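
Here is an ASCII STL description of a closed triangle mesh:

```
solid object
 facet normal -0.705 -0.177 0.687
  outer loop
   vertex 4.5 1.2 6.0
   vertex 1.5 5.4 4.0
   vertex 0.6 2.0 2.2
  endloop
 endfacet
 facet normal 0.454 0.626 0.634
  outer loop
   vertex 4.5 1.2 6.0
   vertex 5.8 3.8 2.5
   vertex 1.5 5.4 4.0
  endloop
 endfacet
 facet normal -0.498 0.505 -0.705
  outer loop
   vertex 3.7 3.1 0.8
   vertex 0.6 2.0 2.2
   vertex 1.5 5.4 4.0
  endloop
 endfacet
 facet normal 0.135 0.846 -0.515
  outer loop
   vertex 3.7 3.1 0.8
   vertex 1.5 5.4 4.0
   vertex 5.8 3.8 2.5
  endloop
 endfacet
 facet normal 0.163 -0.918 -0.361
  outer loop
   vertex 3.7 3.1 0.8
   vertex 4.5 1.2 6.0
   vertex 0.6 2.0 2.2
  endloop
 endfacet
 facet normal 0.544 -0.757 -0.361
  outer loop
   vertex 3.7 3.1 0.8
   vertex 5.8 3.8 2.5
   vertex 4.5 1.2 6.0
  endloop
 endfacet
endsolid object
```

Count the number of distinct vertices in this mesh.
5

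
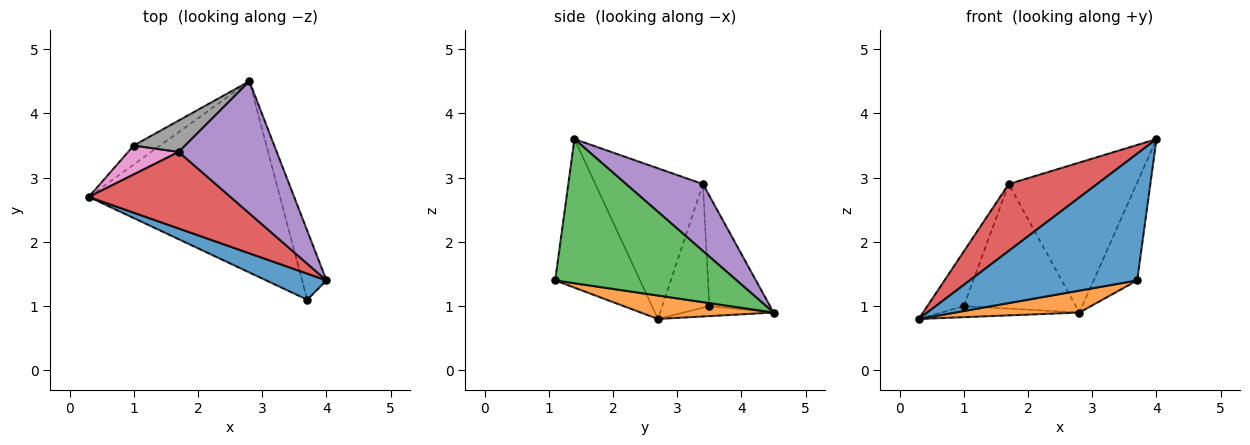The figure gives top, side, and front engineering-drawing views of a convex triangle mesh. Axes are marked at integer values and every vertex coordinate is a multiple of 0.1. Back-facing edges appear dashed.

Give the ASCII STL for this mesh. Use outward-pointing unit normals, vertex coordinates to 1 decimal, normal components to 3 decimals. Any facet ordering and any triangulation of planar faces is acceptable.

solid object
 facet normal -0.445 -0.877 0.180
  outer loop
   vertex 3.7 1.1 1.4
   vertex 4.0 1.4 3.6
   vertex 0.3 2.7 0.8
  endloop
 endfacet
 facet normal 0.121 -0.113 -0.986
  outer loop
   vertex 3.7 1.1 1.4
   vertex 0.3 2.7 0.8
   vertex 2.8 4.5 0.9
  endloop
 endfacet
 facet normal 0.960 0.230 -0.162
  outer loop
   vertex 3.7 1.1 1.4
   vertex 2.8 4.5 0.9
   vertex 4.0 1.4 3.6
  endloop
 endfacet
 facet normal -0.625 -0.513 0.588
  outer loop
   vertex 1.7 3.4 2.9
   vertex 0.3 2.7 0.8
   vertex 4.0 1.4 3.6
  endloop
 endfacet
 facet normal 0.411 0.684 0.602
  outer loop
   vertex 1.7 3.4 2.9
   vertex 4.0 1.4 3.6
   vertex 2.8 4.5 0.9
  endloop
 endfacet
 facet normal -0.311 0.478 -0.822
  outer loop
   vertex 1.0 3.5 1.0
   vertex 2.8 4.5 0.9
   vertex 0.3 2.7 0.8
  endloop
 endfacet
 facet normal -0.753 0.582 0.308
  outer loop
   vertex 1.0 3.5 1.0
   vertex 0.3 2.7 0.8
   vertex 1.7 3.4 2.9
  endloop
 endfacet
 facet normal -0.465 0.858 0.216
  outer loop
   vertex 1.0 3.5 1.0
   vertex 1.7 3.4 2.9
   vertex 2.8 4.5 0.9
  endloop
 endfacet
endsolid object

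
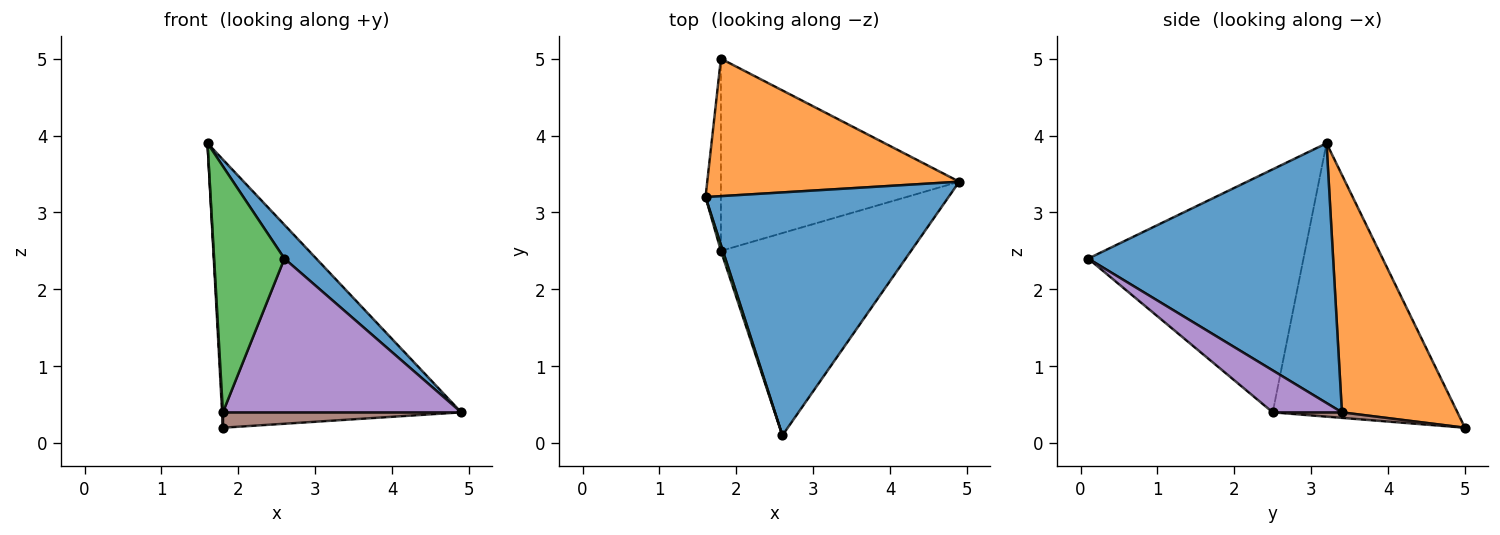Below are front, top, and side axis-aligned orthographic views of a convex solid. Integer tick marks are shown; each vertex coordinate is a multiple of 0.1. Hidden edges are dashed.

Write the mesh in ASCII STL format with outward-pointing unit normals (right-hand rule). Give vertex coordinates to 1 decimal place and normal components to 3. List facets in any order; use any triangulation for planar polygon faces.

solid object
 facet normal 0.727 -0.095 0.680
  outer loop
   vertex 2.6 0.1 2.4
   vertex 4.9 3.4 0.4
   vertex 1.6 3.2 3.9
  endloop
 endfacet
 facet normal 0.395 0.818 0.419
  outer loop
   vertex 1.8 5.0 0.2
   vertex 1.6 3.2 3.9
   vertex 4.9 3.4 0.4
  endloop
 endfacet
 facet normal -0.951 -0.310 0.008
  outer loop
   vertex 1.8 2.5 0.4
   vertex 2.6 0.1 2.4
   vertex 1.6 3.2 3.9
  endloop
 endfacet
 facet normal -0.998 -0.004 -0.056
  outer loop
   vertex 1.8 2.5 0.4
   vertex 1.6 3.2 3.9
   vertex 1.8 5.0 0.2
  endloop
 endfacet
 facet normal 0.173 -0.596 -0.784
  outer loop
   vertex 1.8 2.5 0.4
   vertex 4.9 3.4 0.4
   vertex 2.6 0.1 2.4
  endloop
 endfacet
 facet normal 0.023 -0.080 -0.997
  outer loop
   vertex 1.8 2.5 0.4
   vertex 1.8 5.0 0.2
   vertex 4.9 3.4 0.4
  endloop
 endfacet
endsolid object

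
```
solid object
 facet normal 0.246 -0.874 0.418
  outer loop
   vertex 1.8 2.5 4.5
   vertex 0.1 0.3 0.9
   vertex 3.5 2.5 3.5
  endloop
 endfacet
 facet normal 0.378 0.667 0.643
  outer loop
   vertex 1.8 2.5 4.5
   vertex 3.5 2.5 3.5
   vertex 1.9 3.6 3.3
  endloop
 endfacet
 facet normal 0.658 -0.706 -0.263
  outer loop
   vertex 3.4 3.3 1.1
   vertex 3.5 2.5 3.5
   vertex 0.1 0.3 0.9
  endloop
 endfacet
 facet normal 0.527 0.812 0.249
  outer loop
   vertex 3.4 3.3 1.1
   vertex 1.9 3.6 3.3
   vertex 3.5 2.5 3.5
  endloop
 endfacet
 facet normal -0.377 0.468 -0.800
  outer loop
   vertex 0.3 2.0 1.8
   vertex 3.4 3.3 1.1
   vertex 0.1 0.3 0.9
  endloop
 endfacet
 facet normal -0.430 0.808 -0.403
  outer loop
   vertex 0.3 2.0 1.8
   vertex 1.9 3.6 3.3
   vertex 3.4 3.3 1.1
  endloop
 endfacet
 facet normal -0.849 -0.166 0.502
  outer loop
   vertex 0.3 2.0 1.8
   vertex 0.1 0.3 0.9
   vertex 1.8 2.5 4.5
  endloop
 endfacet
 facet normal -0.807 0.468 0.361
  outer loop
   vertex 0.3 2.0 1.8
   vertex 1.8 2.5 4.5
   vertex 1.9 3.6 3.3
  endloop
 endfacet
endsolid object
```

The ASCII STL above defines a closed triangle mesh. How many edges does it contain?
12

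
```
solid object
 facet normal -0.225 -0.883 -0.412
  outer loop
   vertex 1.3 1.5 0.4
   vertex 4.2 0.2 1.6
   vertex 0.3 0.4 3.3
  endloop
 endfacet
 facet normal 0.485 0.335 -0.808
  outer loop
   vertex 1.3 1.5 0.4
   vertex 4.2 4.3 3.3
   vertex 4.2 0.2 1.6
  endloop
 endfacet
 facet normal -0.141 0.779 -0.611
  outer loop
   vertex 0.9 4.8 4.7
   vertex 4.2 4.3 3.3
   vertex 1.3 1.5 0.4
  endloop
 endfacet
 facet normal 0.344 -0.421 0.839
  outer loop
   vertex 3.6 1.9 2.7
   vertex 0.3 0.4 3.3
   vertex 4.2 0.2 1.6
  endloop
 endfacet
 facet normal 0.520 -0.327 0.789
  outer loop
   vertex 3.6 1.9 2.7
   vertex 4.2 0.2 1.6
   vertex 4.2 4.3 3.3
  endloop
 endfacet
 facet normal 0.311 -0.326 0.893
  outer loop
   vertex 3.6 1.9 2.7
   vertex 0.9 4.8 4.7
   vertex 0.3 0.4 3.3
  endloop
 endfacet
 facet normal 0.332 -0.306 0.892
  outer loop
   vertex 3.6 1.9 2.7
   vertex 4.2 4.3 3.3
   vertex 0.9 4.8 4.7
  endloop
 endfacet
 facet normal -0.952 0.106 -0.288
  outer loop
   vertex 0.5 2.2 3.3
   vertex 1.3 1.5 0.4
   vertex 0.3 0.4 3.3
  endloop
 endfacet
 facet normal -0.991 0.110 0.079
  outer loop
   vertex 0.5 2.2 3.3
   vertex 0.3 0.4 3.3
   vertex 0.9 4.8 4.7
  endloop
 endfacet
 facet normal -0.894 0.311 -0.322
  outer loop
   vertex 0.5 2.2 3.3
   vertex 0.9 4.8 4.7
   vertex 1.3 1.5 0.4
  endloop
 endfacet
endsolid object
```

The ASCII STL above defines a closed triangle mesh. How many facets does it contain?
10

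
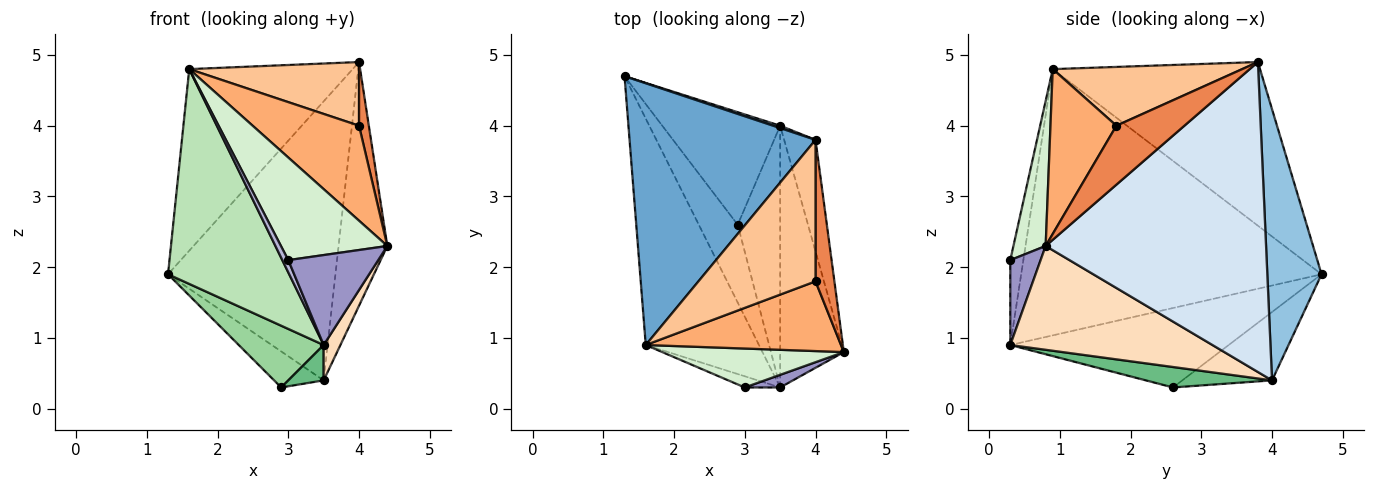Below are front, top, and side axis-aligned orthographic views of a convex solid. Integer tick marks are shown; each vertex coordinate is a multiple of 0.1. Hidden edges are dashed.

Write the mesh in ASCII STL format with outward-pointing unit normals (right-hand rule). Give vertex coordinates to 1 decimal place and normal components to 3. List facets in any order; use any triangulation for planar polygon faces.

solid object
 facet normal -0.586 0.462 0.666
  outer loop
   vertex 1.6 0.9 4.8
   vertex 4.0 3.8 4.9
   vertex 1.3 4.7 1.9
  endloop
 endfacet
 facet normal 0.308 0.951 0.008
  outer loop
   vertex 3.5 4.0 0.4
   vertex 1.3 4.7 1.9
   vertex 4.0 3.8 4.9
  endloop
 endfacet
 facet normal -0.484 0.267 -0.834
  outer loop
   vertex 3.5 4.0 0.4
   vertex 2.9 2.6 0.3
   vertex 1.3 4.7 1.9
  endloop
 endfacet
 facet normal 0.972 0.215 -0.098
  outer loop
   vertex 3.5 4.0 0.4
   vertex 4.0 3.8 4.9
   vertex 4.4 0.8 2.3
  endloop
 endfacet
 facet normal 0.944 -0.136 0.302
  outer loop
   vertex 4.0 1.8 4.0
   vertex 4.4 0.8 2.3
   vertex 4.0 3.8 4.9
  endloop
 endfacet
 facet normal 0.447 -0.721 0.529
  outer loop
   vertex 4.0 1.8 4.0
   vertex 1.6 0.9 4.8
   vertex 4.4 0.8 2.3
  endloop
 endfacet
 facet normal 0.416 -0.373 0.829
  outer loop
   vertex 4.0 1.8 4.0
   vertex 4.0 3.8 4.9
   vertex 1.6 0.9 4.8
  endloop
 endfacet
 facet normal 0.850 -0.070 -0.521
  outer loop
   vertex 3.5 0.3 0.9
   vertex 3.5 4.0 0.4
   vertex 4.4 0.8 2.3
  endloop
 endfacet
 facet normal 0.431 -0.121 -0.894
  outer loop
   vertex 3.5 0.3 0.9
   vertex 2.9 2.6 0.3
   vertex 3.5 4.0 0.4
  endloop
 endfacet
 facet normal -0.848 -0.330 -0.415
  outer loop
   vertex 3.5 0.3 0.9
   vertex 1.3 4.7 1.9
   vertex 2.9 2.6 0.3
  endloop
 endfacet
 facet normal -0.863 -0.348 -0.367
  outer loop
   vertex 3.5 0.3 0.9
   vertex 1.6 0.9 4.8
   vertex 1.3 4.7 1.9
  endloop
 endfacet
 facet normal 0.273 -0.900 0.341
  outer loop
   vertex 3.0 0.3 2.1
   vertex 4.4 0.8 2.3
   vertex 1.6 0.9 4.8
  endloop
 endfacet
 facet normal 0.317 -0.939 0.132
  outer loop
   vertex 3.0 0.3 2.1
   vertex 3.5 0.3 0.9
   vertex 4.4 0.8 2.3
  endloop
 endfacet
 facet normal -0.850 -0.390 -0.354
  outer loop
   vertex 3.0 0.3 2.1
   vertex 1.6 0.9 4.8
   vertex 3.5 0.3 0.9
  endloop
 endfacet
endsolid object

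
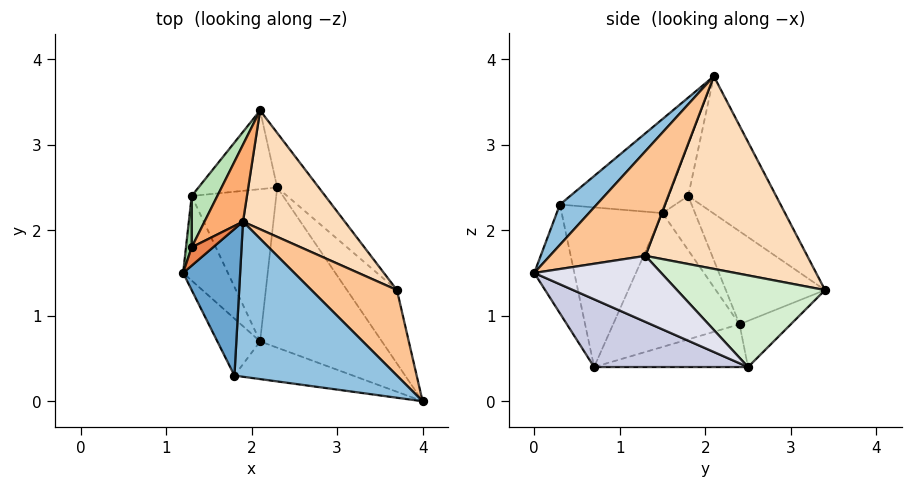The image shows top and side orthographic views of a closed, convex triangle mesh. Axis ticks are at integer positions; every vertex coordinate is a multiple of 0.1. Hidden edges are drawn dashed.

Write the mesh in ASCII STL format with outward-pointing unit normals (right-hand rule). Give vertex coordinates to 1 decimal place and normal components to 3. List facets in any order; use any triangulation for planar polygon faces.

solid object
 facet normal -0.798 -0.359 0.484
  outer loop
   vertex 1.8 0.3 2.3
   vertex 1.9 2.1 3.8
   vertex 1.2 1.5 2.2
  endloop
 endfacet
 facet normal 0.186 -0.635 0.750
  outer loop
   vertex 1.8 0.3 2.3
   vertex 4.0 0.0 1.5
   vertex 1.9 2.1 3.8
  endloop
 endfacet
 facet normal -0.862 -0.450 -0.231
  outer loop
   vertex 1.8 0.3 2.3
   vertex 1.2 1.5 2.2
   vertex 2.1 0.7 0.4
  endloop
 endfacet
 facet normal -0.214 -0.948 -0.234
  outer loop
   vertex 1.8 0.3 2.3
   vertex 2.1 0.7 0.4
   vertex 4.0 0.0 1.5
  endloop
 endfacet
 facet normal -0.922 0.051 0.384
  outer loop
   vertex 1.3 1.8 2.4
   vertex 1.2 1.5 2.2
   vertex 1.9 2.1 3.8
  endloop
 endfacet
 facet normal -0.801 0.555 0.224
  outer loop
   vertex 1.3 1.8 2.4
   vertex 1.9 2.1 3.8
   vertex 2.1 3.4 1.3
  endloop
 endfacet
 facet normal 0.772 0.081 0.631
  outer loop
   vertex 3.7 1.3 1.7
   vertex 1.9 2.1 3.8
   vertex 4.0 0.0 1.5
  endloop
 endfacet
 facet normal 0.703 0.606 0.372
  outer loop
   vertex 3.7 1.3 1.7
   vertex 2.1 3.4 1.3
   vertex 1.9 2.1 3.8
  endloop
 endfacet
 facet normal -0.894 -0.333 -0.299
  outer loop
   vertex 1.3 2.4 0.9
   vertex 2.1 0.7 0.4
   vertex 1.2 1.5 2.2
  endloop
 endfacet
 facet normal -0.962 0.253 0.101
  outer loop
   vertex 1.3 2.4 0.9
   vertex 1.2 1.5 2.2
   vertex 1.3 1.8 2.4
  endloop
 endfacet
 facet normal -0.803 0.554 0.221
  outer loop
   vertex 1.3 2.4 0.9
   vertex 1.3 1.8 2.4
   vertex 2.1 3.4 1.3
  endloop
 endfacet
 facet normal 0.776 0.524 -0.352
  outer loop
   vertex 2.3 2.5 0.4
   vertex 2.1 3.4 1.3
   vertex 3.7 1.3 1.7
  endloop
 endfacet
 facet normal -0.405 0.600 -0.690
  outer loop
   vertex 2.3 2.5 0.4
   vertex 1.3 2.4 0.9
   vertex 2.1 3.4 1.3
  endloop
 endfacet
 facet normal -0.451 0.050 -0.891
  outer loop
   vertex 2.3 2.5 0.4
   vertex 2.1 0.7 0.4
   vertex 1.3 2.4 0.9
  endloop
 endfacet
 facet normal 0.485 -0.054 -0.873
  outer loop
   vertex 2.3 2.5 0.4
   vertex 4.0 0.0 1.5
   vertex 2.1 0.7 0.4
  endloop
 endfacet
 facet normal 0.769 0.267 -0.581
  outer loop
   vertex 2.3 2.5 0.4
   vertex 3.7 1.3 1.7
   vertex 4.0 0.0 1.5
  endloop
 endfacet
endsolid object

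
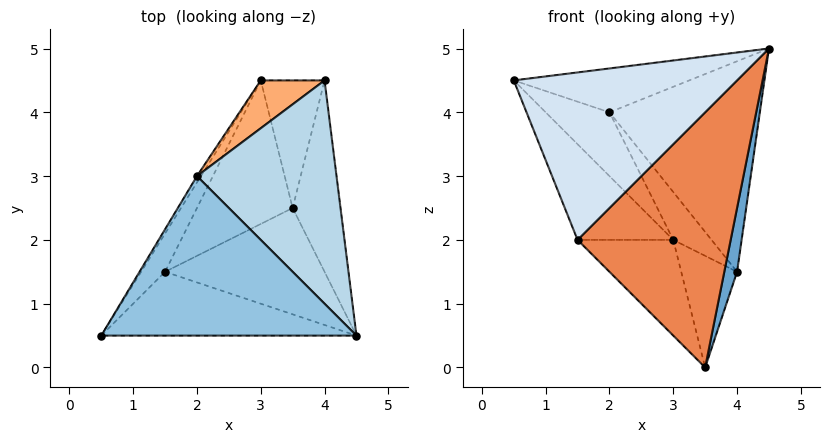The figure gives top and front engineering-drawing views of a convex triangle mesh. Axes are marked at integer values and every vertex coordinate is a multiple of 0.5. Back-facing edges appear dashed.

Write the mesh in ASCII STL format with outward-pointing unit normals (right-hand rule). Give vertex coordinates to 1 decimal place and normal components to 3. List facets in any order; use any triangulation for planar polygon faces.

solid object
 facet normal 0.972 -0.075 -0.224
  outer loop
   vertex 3.5 2.5 0.0
   vertex 4.0 4.5 1.5
   vertex 4.5 0.5 5.0
  endloop
 endfacet
 facet normal -0.120 0.263 0.957
  outer loop
   vertex 2.0 3.0 4.0
   vertex 0.5 0.5 4.5
   vertex 4.5 0.5 5.0
  endloop
 endfacet
 facet normal 0.367 0.638 0.677
  outer loop
   vertex 2.0 3.0 4.0
   vertex 4.5 0.5 5.0
   vertex 4.0 4.5 1.5
  endloop
 endfacet
 facet normal 0.044 -0.934 -0.356
  outer loop
   vertex 1.5 1.5 2.0
   vertex 4.5 0.5 5.0
   vertex 0.5 0.5 4.5
  endloop
 endfacet
 facet normal 0.077 -0.920 -0.383
  outer loop
   vertex 1.5 1.5 2.0
   vertex 3.5 2.5 0.0
   vertex 4.5 0.5 5.0
  endloop
 endfacet
 facet normal 0.333 0.667 0.667
  outer loop
   vertex 3.0 4.5 2.0
   vertex 2.0 3.0 4.0
   vertex 4.0 4.5 1.5
  endloop
 endfacet
 facet normal -0.352 0.616 -0.704
  outer loop
   vertex 3.0 4.5 2.0
   vertex 4.0 4.5 1.5
   vertex 3.5 2.5 0.0
  endloop
 endfacet
 facet normal -0.743 0.371 -0.557
  outer loop
   vertex 3.0 4.5 2.0
   vertex 3.5 2.5 0.0
   vertex 1.5 1.5 2.0
  endloop
 endfacet
 facet normal -0.861 0.506 -0.051
  outer loop
   vertex 3.0 4.5 2.0
   vertex 0.5 0.5 4.5
   vertex 2.0 3.0 4.0
  endloop
 endfacet
 facet normal -0.880 0.440 -0.176
  outer loop
   vertex 3.0 4.5 2.0
   vertex 1.5 1.5 2.0
   vertex 0.5 0.5 4.5
  endloop
 endfacet
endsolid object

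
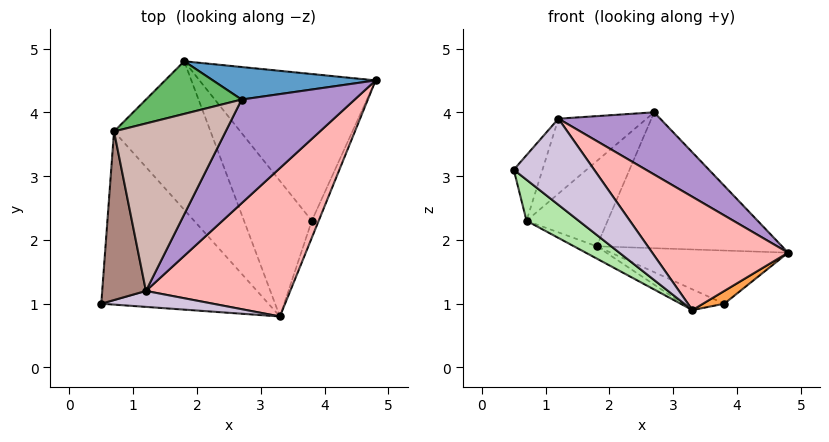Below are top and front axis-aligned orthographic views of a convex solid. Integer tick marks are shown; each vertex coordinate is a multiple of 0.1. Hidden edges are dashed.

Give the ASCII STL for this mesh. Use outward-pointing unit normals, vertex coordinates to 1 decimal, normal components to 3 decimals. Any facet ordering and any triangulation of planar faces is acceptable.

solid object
 facet normal 0.104 0.967 0.232
  outer loop
   vertex 2.7 4.2 4.0
   vertex 4.8 4.5 1.8
   vertex 1.8 4.8 1.9
  endloop
 endfacet
 facet normal 0.003 0.341 -0.940
  outer loop
   vertex 3.8 2.3 1.0
   vertex 1.8 4.8 1.9
   vertex 4.8 4.5 1.8
  endloop
 endfacet
 facet normal 0.891 -0.273 -0.364
  outer loop
   vertex 3.8 2.3 1.0
   vertex 4.8 4.5 1.8
   vertex 3.3 0.8 0.9
  endloop
 endfacet
 facet normal -0.248 0.146 -0.958
  outer loop
   vertex 3.8 2.3 1.0
   vertex 3.3 0.8 0.9
   vertex 1.8 4.8 1.9
  endloop
 endfacet
 facet normal -0.551 0.710 0.439
  outer loop
   vertex 0.7 3.7 2.3
   vertex 2.7 4.2 4.0
   vertex 1.8 4.8 1.9
  endloop
 endfacet
 facet normal -0.616 -0.182 -0.767
  outer loop
   vertex 0.7 3.7 2.3
   vertex 3.3 0.8 0.9
   vertex 0.5 1.0 3.1
  endloop
 endfacet
 facet normal -0.406 0.075 -0.911
  outer loop
   vertex 0.7 3.7 2.3
   vertex 1.8 4.8 1.9
   vertex 3.3 0.8 0.9
  endloop
 endfacet
 facet normal 0.714 -0.425 0.556
  outer loop
   vertex 1.2 1.2 3.9
   vertex 3.3 0.8 0.9
   vertex 4.8 4.5 1.8
  endloop
 endfacet
 facet normal 0.697 -0.369 0.615
  outer loop
   vertex 1.2 1.2 3.9
   vertex 4.8 4.5 1.8
   vertex 2.7 4.2 4.0
  endloop
 endfacet
 facet normal 0.073 -0.981 0.182
  outer loop
   vertex 1.2 1.2 3.9
   vertex 0.5 1.0 3.1
   vertex 3.3 0.8 0.9
  endloop
 endfacet
 facet normal -0.760 0.236 0.606
  outer loop
   vertex 1.2 1.2 3.9
   vertex 0.7 3.7 2.3
   vertex 0.5 1.0 3.1
  endloop
 endfacet
 facet normal -0.660 0.307 0.686
  outer loop
   vertex 1.2 1.2 3.9
   vertex 2.7 4.2 4.0
   vertex 0.7 3.7 2.3
  endloop
 endfacet
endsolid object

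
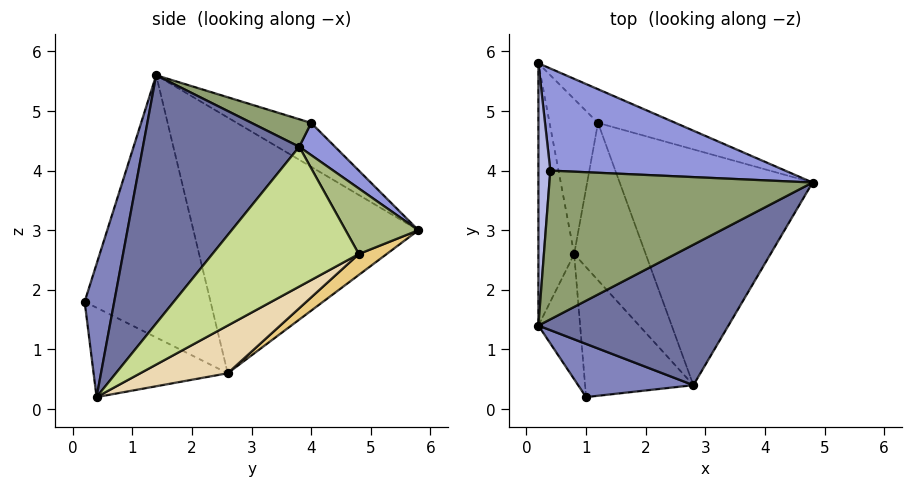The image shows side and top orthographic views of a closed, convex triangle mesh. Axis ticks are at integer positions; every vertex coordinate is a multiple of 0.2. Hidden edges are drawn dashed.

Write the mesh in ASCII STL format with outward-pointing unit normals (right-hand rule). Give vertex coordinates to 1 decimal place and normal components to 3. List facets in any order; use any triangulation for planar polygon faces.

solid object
 facet normal 0.504 -0.773 0.386
  outer loop
   vertex 2.8 0.4 0.2
   vertex 4.8 3.8 4.4
   vertex 0.2 1.4 5.6
  endloop
 endfacet
 facet normal 0.406 -0.843 0.352
  outer loop
   vertex 2.8 0.4 0.2
   vertex 0.2 1.4 5.6
   vertex 1.0 0.2 1.8
  endloop
 endfacet
 facet normal 0.096 0.709 0.699
  outer loop
   vertex 0.4 4.0 4.8
   vertex 4.8 3.8 4.4
   vertex 0.2 5.8 3.0
  endloop
 endfacet
 facet normal -0.954 0.153 0.259
  outer loop
   vertex 0.4 4.0 4.8
   vertex 0.2 5.8 3.0
   vertex 0.2 1.4 5.6
  endloop
 endfacet
 facet normal 0.100 0.286 0.953
  outer loop
   vertex 0.4 4.0 4.8
   vertex 0.2 1.4 5.6
   vertex 4.8 3.8 4.4
  endloop
 endfacet
 facet normal 0.468 0.689 -0.553
  outer loop
   vertex 1.2 4.8 2.6
   vertex 0.2 5.8 3.0
   vertex 4.8 3.8 4.4
  endloop
 endfacet
 facet normal 0.491 0.548 -0.677
  outer loop
   vertex 1.2 4.8 2.6
   vertex 4.8 3.8 4.4
   vertex 2.8 0.4 0.2
  endloop
 endfacet
 facet normal -0.583 -0.402 -0.706
  outer loop
   vertex 0.8 2.6 0.6
   vertex 2.8 0.4 0.2
   vertex 1.0 0.2 1.8
  endloop
 endfacet
 facet normal -0.987 -0.082 -0.138
  outer loop
   vertex 0.8 2.6 0.6
   vertex 0.2 1.4 5.6
   vertex 0.2 5.8 3.0
  endloop
 endfacet
 facet normal -0.975 -0.159 -0.155
  outer loop
   vertex 0.8 2.6 0.6
   vertex 1.0 0.2 1.8
   vertex 0.2 1.4 5.6
  endloop
 endfacet
 facet normal 0.315 0.607 -0.730
  outer loop
   vertex 0.8 2.6 0.6
   vertex 0.2 5.8 3.0
   vertex 1.2 4.8 2.6
  endloop
 endfacet
 facet normal 0.464 0.548 -0.696
  outer loop
   vertex 0.8 2.6 0.6
   vertex 1.2 4.8 2.6
   vertex 2.8 0.4 0.2
  endloop
 endfacet
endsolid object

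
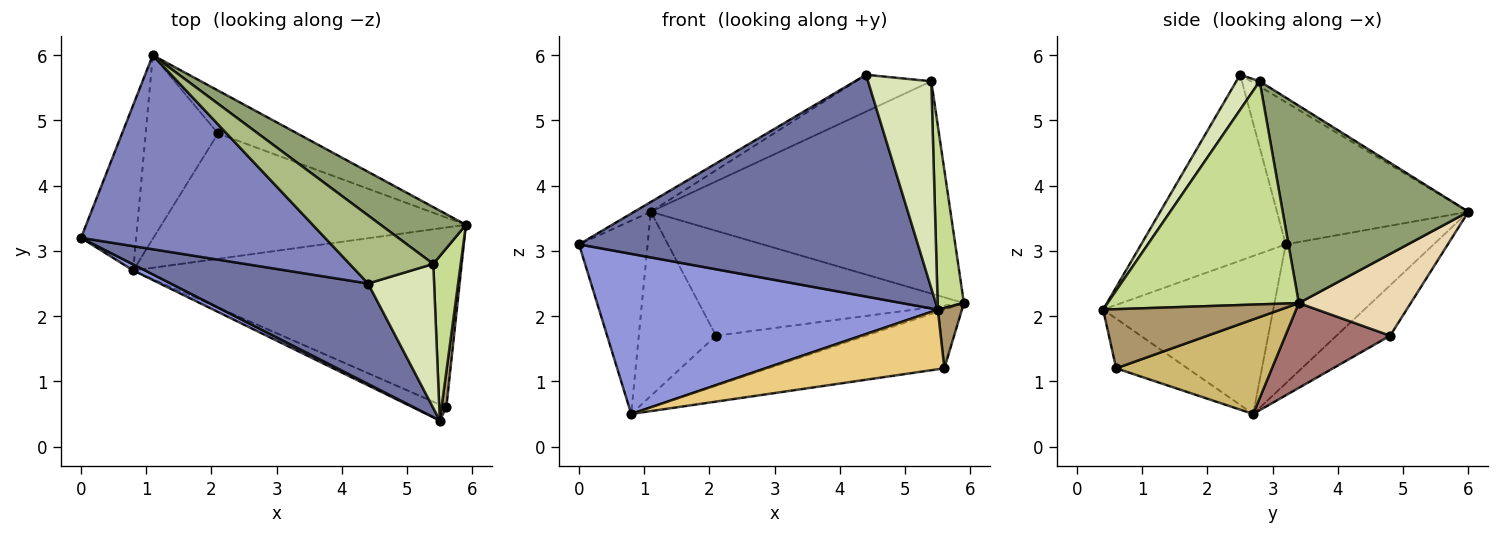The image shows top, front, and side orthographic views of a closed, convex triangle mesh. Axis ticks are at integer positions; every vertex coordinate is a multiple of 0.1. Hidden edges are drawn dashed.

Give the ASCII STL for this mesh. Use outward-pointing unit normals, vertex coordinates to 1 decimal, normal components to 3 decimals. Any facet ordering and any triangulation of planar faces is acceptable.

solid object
 facet normal -0.362 -0.849 0.385
  outer loop
   vertex 4.4 2.5 5.7
   vertex 0.0 3.2 3.1
   vertex 5.5 0.4 2.1
  endloop
 endfacet
 facet normal -0.503 0.044 0.863
  outer loop
   vertex 1.1 6.0 3.6
   vertex 0.0 3.2 3.1
   vertex 4.4 2.5 5.7
  endloop
 endfacet
 facet normal -0.449 -0.893 0.034
  outer loop
   vertex 0.8 2.7 0.5
   vertex 5.5 0.4 2.1
   vertex 0.0 3.2 3.1
  endloop
 endfacet
 facet normal -0.854 0.396 -0.339
  outer loop
   vertex 0.8 2.7 0.5
   vertex 0.0 3.2 3.1
   vertex 1.1 6.0 3.6
  endloop
 endfacet
 facet normal 0.514 0.829 0.222
  outer loop
   vertex 5.4 2.8 5.6
   vertex 5.9 3.4 2.2
   vertex 1.1 6.0 3.6
  endloop
 endfacet
 facet normal -0.055 0.475 0.878
  outer loop
   vertex 5.4 2.8 5.6
   vertex 1.1 6.0 3.6
   vertex 4.4 2.5 5.7
  endloop
 endfacet
 facet normal 0.983 -0.135 0.121
  outer loop
   vertex 5.4 2.8 5.6
   vertex 5.5 0.4 2.1
   vertex 5.9 3.4 2.2
  endloop
 endfacet
 facet normal 0.290 -0.785 0.547
  outer loop
   vertex 5.4 2.8 5.6
   vertex 4.4 2.5 5.7
   vertex 5.5 0.4 2.1
  endloop
 endfacet
 facet normal 0.988 -0.134 0.080
  outer loop
   vertex 5.6 0.6 1.2
   vertex 5.9 3.4 2.2
   vertex 5.5 0.4 2.1
  endloop
 endfacet
 facet normal 0.265 0.299 -0.917
  outer loop
   vertex 5.6 0.6 1.2
   vertex 0.8 2.7 0.5
   vertex 5.9 3.4 2.2
  endloop
 endfacet
 facet normal -0.359 -0.902 -0.240
  outer loop
   vertex 5.6 0.6 1.2
   vertex 5.5 0.4 2.1
   vertex 0.8 2.7 0.5
  endloop
 endfacet
 facet normal 0.364 0.862 -0.353
  outer loop
   vertex 2.1 4.8 1.7
   vertex 1.1 6.0 3.6
   vertex 5.9 3.4 2.2
  endloop
 endfacet
 facet normal 0.250 0.359 -0.899
  outer loop
   vertex 2.1 4.8 1.7
   vertex 5.9 3.4 2.2
   vertex 0.8 2.7 0.5
  endloop
 endfacet
 facet normal -0.441 0.635 -0.634
  outer loop
   vertex 2.1 4.8 1.7
   vertex 0.8 2.7 0.5
   vertex 1.1 6.0 3.6
  endloop
 endfacet
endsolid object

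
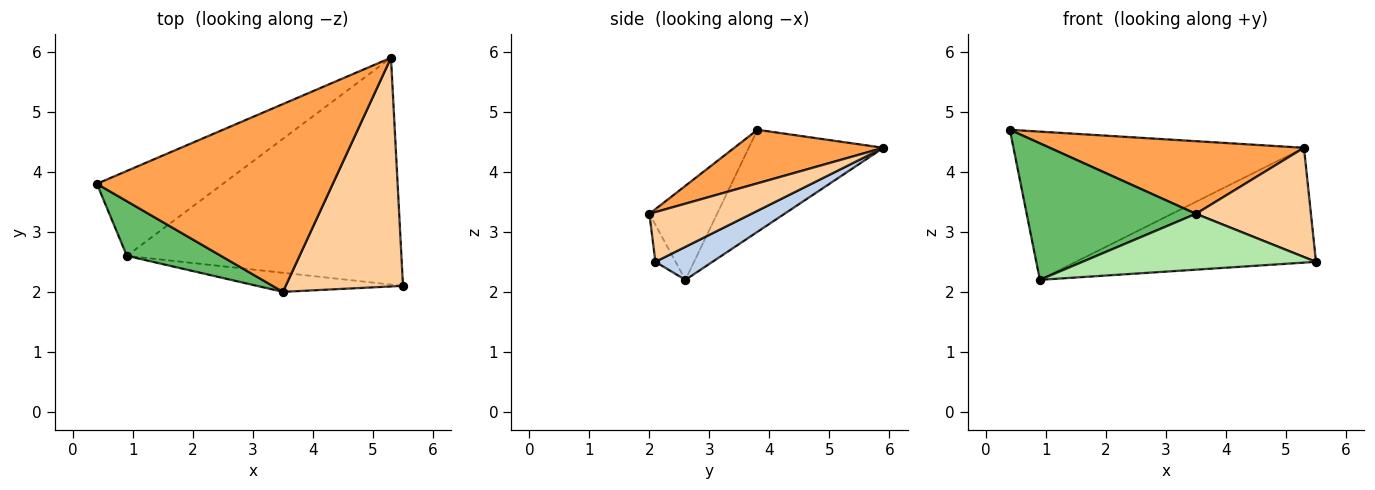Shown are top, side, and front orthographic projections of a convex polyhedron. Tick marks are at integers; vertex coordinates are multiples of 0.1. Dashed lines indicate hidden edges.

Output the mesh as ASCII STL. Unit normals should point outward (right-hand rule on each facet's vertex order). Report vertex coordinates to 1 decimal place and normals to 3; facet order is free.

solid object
 facet normal -0.373 0.805 -0.461
  outer loop
   vertex 0.9 2.6 2.2
   vertex 0.4 3.8 4.7
   vertex 5.3 5.9 4.4
  endloop
 endfacet
 facet normal 0.107 0.449 -0.887
  outer loop
   vertex 0.9 2.6 2.2
   vertex 5.3 5.9 4.4
   vertex 5.5 2.1 2.5
  endloop
 endfacet
 facet normal 0.207 -0.353 0.912
  outer loop
   vertex 3.5 2.0 3.3
   vertex 5.3 5.9 4.4
   vertex 0.4 3.8 4.7
  endloop
 endfacet
 facet normal 0.357 -0.403 0.843
  outer loop
   vertex 3.5 2.0 3.3
   vertex 5.5 2.1 2.5
   vertex 5.3 5.9 4.4
  endloop
 endfacet
 facet normal -0.348 -0.870 0.348
  outer loop
   vertex 3.5 2.0 3.3
   vertex 0.4 3.8 4.7
   vertex 0.9 2.6 2.2
  endloop
 endfacet
 facet normal -0.082 -0.943 -0.322
  outer loop
   vertex 3.5 2.0 3.3
   vertex 0.9 2.6 2.2
   vertex 5.5 2.1 2.5
  endloop
 endfacet
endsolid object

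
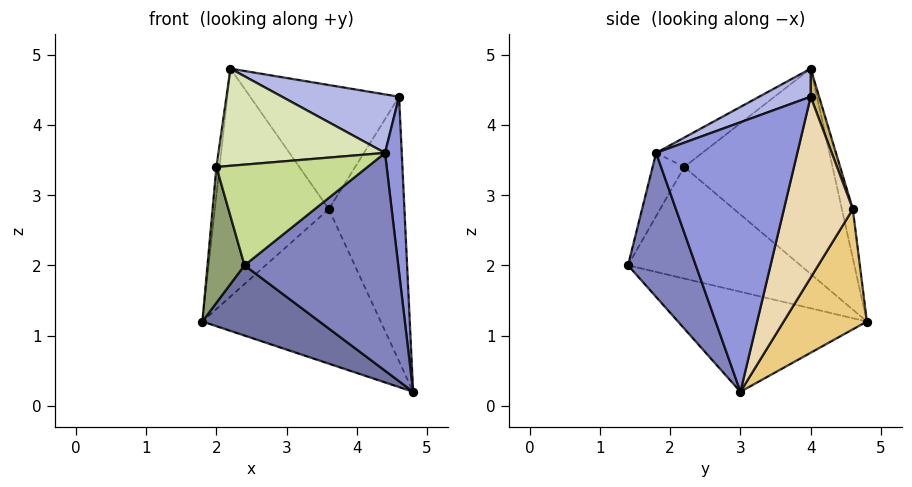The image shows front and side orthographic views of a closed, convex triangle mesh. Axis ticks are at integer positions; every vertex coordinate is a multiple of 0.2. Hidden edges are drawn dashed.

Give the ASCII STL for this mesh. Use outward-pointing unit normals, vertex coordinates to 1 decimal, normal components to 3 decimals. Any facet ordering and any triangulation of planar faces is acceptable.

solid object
 facet normal -0.450 -0.279 -0.848
  outer loop
   vertex 2.4 1.4 2.0
   vertex 1.8 4.8 1.2
   vertex 4.8 3.0 0.2
  endloop
 endfacet
 facet normal 0.389 -0.882 -0.266
  outer loop
   vertex 4.4 1.8 3.6
   vertex 2.4 1.4 2.0
   vertex 4.8 3.0 0.2
  endloop
 endfacet
 facet normal 0.990 -0.117 0.075
  outer loop
   vertex 4.6 4.0 4.4
   vertex 4.4 1.8 3.6
   vertex 4.8 3.0 0.2
  endloop
 endfacet
 facet normal 0.154 -0.350 0.924
  outer loop
   vertex 4.6 4.0 4.4
   vertex 2.2 4.0 4.8
   vertex 4.4 1.8 3.6
  endloop
 endfacet
 facet normal -0.966 -0.207 -0.157
  outer loop
   vertex 2.0 2.2 3.4
   vertex 1.8 4.8 1.2
   vertex 2.4 1.4 2.0
  endloop
 endfacet
 facet normal -0.993 0.021 0.115
  outer loop
   vertex 2.0 2.2 3.4
   vertex 2.2 4.0 4.8
   vertex 1.8 4.8 1.2
  endloop
 endfacet
 facet normal -0.183 -0.875 0.448
  outer loop
   vertex 2.0 2.2 3.4
   vertex 2.4 1.4 2.0
   vertex 4.4 1.8 3.6
  endloop
 endfacet
 facet normal -0.165 -0.594 0.787
  outer loop
   vertex 2.0 2.2 3.4
   vertex 4.4 1.8 3.6
   vertex 2.2 4.0 4.8
  endloop
 endfacet
 facet normal -0.093 0.970 0.226
  outer loop
   vertex 3.6 4.6 2.8
   vertex 1.8 4.8 1.2
   vertex 2.2 4.0 4.8
  endloop
 endfacet
 facet normal 0.054 0.946 0.321
  outer loop
   vertex 3.6 4.6 2.8
   vertex 2.2 4.0 4.8
   vertex 4.6 4.0 4.4
  endloop
 endfacet
 facet normal 0.398 0.852 -0.341
  outer loop
   vertex 3.6 4.6 2.8
   vertex 4.8 3.0 0.2
   vertex 1.8 4.8 1.2
  endloop
 endfacet
 facet normal 0.667 0.732 -0.142
  outer loop
   vertex 3.6 4.6 2.8
   vertex 4.6 4.0 4.4
   vertex 4.8 3.0 0.2
  endloop
 endfacet
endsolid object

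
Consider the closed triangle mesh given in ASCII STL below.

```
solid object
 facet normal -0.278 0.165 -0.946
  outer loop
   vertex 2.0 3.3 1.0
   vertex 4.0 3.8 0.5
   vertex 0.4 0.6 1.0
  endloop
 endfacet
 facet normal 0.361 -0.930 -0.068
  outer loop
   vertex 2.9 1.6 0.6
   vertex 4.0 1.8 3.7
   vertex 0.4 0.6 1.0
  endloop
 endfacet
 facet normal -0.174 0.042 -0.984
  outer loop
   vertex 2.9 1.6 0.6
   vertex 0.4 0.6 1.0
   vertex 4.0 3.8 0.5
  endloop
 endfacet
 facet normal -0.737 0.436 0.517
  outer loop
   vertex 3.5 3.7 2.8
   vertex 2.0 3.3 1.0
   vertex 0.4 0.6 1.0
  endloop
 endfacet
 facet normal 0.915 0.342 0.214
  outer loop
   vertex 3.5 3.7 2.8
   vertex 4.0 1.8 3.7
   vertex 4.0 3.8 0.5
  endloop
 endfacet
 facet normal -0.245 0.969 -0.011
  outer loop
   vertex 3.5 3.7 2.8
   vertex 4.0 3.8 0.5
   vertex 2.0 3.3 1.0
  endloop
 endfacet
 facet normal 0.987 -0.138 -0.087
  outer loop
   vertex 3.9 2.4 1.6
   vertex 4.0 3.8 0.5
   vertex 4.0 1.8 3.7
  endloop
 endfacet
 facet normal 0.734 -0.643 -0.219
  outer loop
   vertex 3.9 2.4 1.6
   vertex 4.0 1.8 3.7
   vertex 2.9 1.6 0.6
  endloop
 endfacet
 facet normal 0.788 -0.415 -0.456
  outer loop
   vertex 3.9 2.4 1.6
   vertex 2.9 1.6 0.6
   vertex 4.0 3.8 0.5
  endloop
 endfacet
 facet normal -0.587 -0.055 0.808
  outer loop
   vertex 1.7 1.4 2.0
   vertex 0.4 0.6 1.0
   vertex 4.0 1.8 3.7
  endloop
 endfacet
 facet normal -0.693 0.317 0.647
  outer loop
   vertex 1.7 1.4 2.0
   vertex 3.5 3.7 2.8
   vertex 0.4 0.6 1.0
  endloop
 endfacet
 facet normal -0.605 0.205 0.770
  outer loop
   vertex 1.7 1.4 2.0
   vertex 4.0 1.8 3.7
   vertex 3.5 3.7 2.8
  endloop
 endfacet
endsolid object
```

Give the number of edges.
18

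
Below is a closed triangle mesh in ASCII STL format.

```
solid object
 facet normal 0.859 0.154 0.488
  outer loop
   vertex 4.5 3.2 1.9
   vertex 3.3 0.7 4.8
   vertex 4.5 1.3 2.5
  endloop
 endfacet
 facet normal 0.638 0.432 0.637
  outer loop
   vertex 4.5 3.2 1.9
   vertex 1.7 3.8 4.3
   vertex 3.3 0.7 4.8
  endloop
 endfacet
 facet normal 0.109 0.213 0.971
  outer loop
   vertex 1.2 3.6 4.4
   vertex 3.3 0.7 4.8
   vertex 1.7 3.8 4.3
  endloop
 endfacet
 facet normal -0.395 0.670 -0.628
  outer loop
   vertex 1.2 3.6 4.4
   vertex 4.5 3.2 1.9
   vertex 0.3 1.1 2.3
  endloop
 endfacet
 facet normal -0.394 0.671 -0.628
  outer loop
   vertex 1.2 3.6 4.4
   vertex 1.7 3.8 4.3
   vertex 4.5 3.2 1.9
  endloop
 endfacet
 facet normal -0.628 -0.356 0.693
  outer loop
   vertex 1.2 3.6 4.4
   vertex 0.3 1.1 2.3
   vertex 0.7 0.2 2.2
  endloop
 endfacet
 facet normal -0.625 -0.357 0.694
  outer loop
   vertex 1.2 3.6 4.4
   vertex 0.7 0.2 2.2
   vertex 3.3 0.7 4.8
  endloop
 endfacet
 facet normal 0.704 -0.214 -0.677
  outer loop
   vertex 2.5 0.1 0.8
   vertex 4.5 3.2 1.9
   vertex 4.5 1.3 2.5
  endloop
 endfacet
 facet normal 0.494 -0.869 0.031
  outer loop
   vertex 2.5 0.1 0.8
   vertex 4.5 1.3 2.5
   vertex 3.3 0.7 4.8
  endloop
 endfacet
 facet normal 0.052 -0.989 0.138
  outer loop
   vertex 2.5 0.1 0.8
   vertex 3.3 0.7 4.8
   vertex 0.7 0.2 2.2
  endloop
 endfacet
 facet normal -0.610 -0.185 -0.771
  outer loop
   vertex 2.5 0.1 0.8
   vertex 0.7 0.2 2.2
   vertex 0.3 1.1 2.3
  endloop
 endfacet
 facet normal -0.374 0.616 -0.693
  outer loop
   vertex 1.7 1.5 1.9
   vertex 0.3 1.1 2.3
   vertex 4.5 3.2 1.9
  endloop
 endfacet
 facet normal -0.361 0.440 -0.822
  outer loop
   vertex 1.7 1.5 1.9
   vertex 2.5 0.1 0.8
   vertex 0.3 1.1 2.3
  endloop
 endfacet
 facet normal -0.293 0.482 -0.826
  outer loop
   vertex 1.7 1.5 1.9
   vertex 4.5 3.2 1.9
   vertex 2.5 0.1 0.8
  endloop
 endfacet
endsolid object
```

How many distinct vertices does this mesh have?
9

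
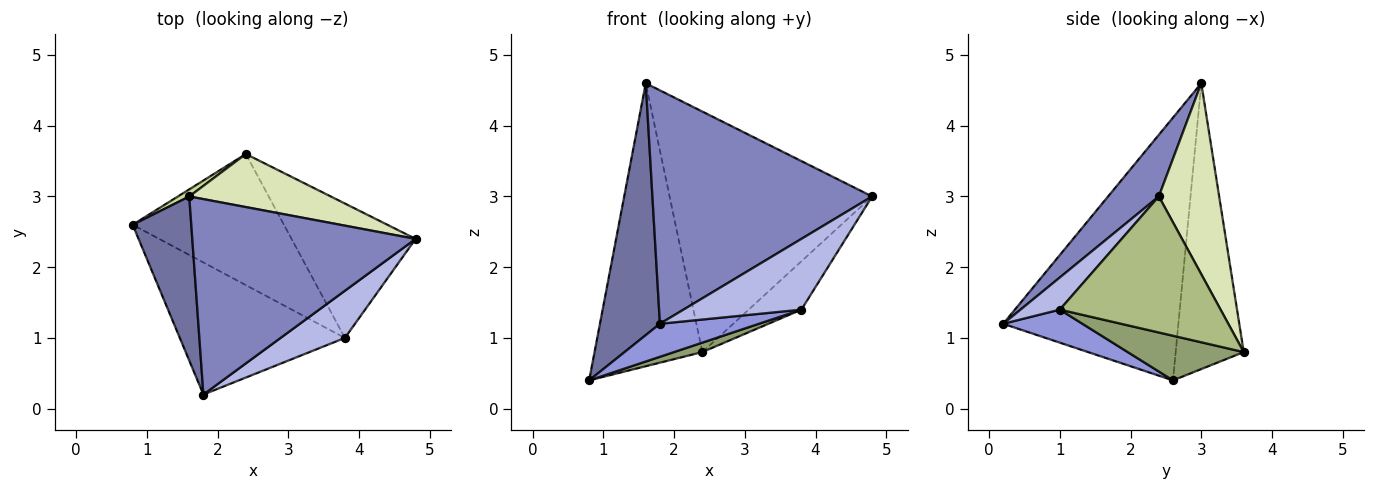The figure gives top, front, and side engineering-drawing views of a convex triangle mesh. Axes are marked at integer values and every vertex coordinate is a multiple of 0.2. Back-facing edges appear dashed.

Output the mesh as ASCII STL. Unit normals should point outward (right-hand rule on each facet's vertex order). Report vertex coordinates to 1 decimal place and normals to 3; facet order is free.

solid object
 facet normal -0.926 -0.317 0.207
  outer loop
   vertex 1.6 3.0 4.6
   vertex 0.8 2.6 0.4
   vertex 1.8 0.2 1.2
  endloop
 endfacet
 facet normal 0.174 -0.755 0.632
  outer loop
   vertex 1.6 3.0 4.6
   vertex 1.8 0.2 1.2
   vertex 4.8 2.4 3.0
  endloop
 endfacet
 facet normal 0.190 -0.238 -0.952
  outer loop
   vertex 3.8 1.0 1.4
   vertex 1.8 0.2 1.2
   vertex 0.8 2.6 0.4
  endloop
 endfacet
 facet normal 0.267 -0.802 0.535
  outer loop
   vertex 3.8 1.0 1.4
   vertex 4.8 2.4 3.0
   vertex 1.8 0.2 1.2
  endloop
 endfacet
 facet normal 0.282 -0.069 -0.957
  outer loop
   vertex 2.4 3.6 0.8
   vertex 3.8 1.0 1.4
   vertex 0.8 2.6 0.4
  endloop
 endfacet
 facet normal 0.718 0.236 -0.655
  outer loop
   vertex 2.4 3.6 0.8
   vertex 4.8 2.4 3.0
   vertex 3.8 1.0 1.4
  endloop
 endfacet
 facet normal -0.534 0.845 0.021
  outer loop
   vertex 2.4 3.6 0.8
   vertex 0.8 2.6 0.4
   vertex 1.6 3.0 4.6
  endloop
 endfacet
 facet normal 0.279 0.938 0.207
  outer loop
   vertex 2.4 3.6 0.8
   vertex 1.6 3.0 4.6
   vertex 4.8 2.4 3.0
  endloop
 endfacet
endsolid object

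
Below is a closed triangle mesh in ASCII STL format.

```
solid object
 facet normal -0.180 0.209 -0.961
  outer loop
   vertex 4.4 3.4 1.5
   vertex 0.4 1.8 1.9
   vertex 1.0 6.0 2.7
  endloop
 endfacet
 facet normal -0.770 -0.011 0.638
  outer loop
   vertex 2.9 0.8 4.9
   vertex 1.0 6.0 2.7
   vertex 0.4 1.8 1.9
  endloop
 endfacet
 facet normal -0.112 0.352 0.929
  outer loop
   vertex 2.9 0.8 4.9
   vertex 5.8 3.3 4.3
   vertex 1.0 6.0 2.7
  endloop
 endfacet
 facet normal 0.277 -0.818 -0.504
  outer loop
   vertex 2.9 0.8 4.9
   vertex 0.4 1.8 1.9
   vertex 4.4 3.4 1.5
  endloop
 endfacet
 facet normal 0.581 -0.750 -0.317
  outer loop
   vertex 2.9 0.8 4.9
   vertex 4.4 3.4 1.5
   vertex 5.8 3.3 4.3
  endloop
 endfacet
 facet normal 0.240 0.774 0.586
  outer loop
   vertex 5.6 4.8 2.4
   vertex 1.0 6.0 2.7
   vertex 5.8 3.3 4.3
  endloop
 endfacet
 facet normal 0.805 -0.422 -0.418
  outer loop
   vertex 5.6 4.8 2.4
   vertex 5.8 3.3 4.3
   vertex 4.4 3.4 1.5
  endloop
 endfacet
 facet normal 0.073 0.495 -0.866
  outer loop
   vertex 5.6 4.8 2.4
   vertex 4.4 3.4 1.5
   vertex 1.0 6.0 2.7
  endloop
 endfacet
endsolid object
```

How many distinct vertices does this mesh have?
6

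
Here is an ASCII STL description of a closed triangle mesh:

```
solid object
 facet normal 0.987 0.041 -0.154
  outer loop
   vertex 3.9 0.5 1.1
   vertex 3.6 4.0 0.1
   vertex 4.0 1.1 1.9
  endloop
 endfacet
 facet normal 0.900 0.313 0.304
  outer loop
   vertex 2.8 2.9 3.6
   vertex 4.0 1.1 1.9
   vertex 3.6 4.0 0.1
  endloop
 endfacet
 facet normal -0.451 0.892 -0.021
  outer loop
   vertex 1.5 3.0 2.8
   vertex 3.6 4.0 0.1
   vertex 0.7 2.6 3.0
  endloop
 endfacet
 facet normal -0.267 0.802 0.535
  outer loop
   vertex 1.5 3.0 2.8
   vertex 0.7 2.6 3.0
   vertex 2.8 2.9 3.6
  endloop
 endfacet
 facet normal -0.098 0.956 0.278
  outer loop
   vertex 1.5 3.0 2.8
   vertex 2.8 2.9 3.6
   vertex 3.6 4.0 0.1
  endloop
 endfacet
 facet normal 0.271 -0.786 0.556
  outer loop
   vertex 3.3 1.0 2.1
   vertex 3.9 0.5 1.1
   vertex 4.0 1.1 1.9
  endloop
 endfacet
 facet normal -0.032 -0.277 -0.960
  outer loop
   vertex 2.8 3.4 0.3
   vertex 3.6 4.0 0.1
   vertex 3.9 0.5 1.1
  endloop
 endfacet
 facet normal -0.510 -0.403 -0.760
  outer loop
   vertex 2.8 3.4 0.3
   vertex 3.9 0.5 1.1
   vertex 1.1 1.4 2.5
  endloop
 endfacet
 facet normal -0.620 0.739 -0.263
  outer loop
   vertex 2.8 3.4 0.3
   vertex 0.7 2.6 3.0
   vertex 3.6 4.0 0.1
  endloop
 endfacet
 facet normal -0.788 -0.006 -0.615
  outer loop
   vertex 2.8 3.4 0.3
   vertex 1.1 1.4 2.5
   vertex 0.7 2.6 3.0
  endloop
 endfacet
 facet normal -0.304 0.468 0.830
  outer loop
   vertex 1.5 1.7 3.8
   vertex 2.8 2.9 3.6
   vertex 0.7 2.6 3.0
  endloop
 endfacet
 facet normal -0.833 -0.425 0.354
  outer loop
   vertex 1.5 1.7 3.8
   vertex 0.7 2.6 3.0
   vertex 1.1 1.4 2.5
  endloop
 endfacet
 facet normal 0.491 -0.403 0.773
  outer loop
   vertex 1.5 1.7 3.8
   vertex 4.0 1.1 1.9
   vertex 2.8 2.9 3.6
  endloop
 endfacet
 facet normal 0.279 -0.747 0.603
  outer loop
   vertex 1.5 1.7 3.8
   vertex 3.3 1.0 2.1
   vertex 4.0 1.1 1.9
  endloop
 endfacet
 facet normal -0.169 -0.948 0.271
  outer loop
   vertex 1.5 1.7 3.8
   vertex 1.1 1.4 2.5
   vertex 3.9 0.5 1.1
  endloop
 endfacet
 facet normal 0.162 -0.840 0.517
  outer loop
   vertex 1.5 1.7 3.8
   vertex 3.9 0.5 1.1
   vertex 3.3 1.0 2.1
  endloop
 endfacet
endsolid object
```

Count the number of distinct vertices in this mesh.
10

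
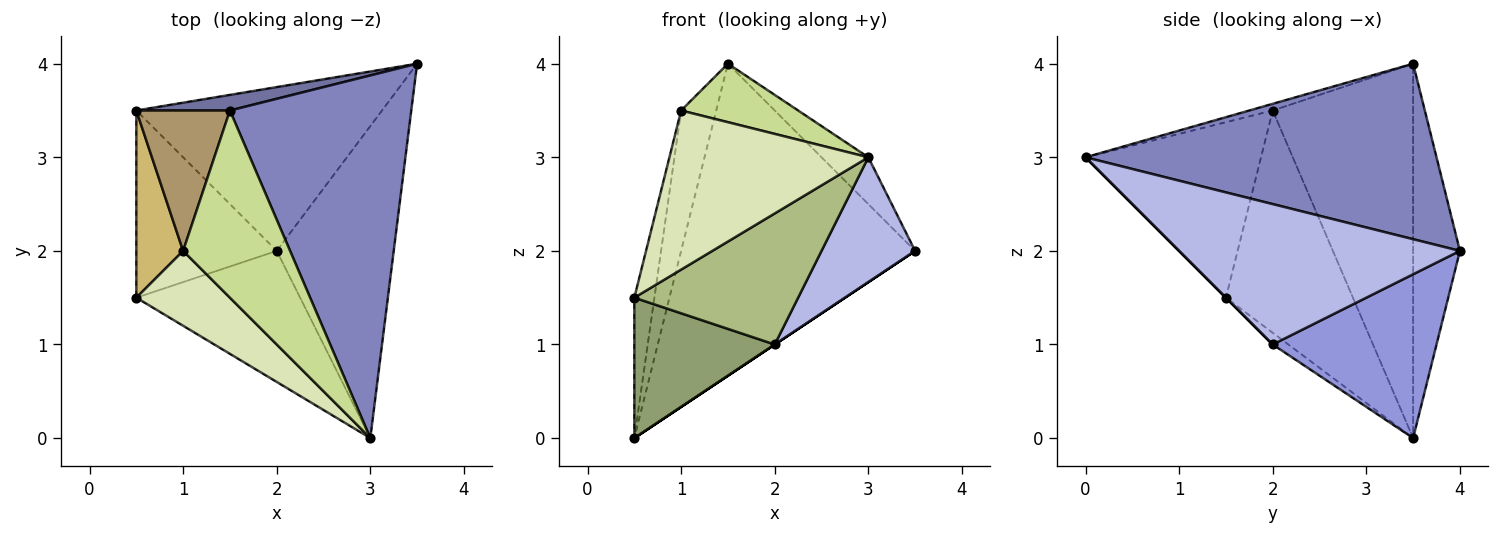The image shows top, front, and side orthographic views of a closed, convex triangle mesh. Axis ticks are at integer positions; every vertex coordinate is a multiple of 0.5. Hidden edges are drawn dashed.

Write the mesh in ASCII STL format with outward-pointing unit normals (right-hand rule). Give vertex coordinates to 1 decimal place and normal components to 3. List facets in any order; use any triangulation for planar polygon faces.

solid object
 facet normal -0.196 0.979 0.049
  outer loop
   vertex 1.5 3.5 4.0
   vertex 3.5 4.0 2.0
   vertex 0.5 3.5 0.0
  endloop
 endfacet
 facet normal 0.692 0.092 0.716
  outer loop
   vertex 1.5 3.5 4.0
   vertex 3.0 0.0 3.0
   vertex 3.5 4.0 2.0
  endloop
 endfacet
 facet normal 0.555 0.000 -0.832
  outer loop
   vertex 2.0 2.0 1.0
   vertex 0.5 3.5 0.0
   vertex 3.5 4.0 2.0
  endloop
 endfacet
 facet normal 0.744 -0.248 -0.620
  outer loop
   vertex 2.0 2.0 1.0
   vertex 3.5 4.0 2.0
   vertex 3.0 0.0 3.0
  endloop
 endfacet
 facet normal -0.067 -0.599 -0.798
  outer loop
   vertex 2.0 2.0 1.0
   vertex 0.5 1.5 1.5
   vertex 0.5 3.5 0.0
  endloop
 endfacet
 facet normal 0.000 -0.707 -0.707
  outer loop
   vertex 2.0 2.0 1.0
   vertex 3.0 0.0 3.0
   vertex 0.5 1.5 1.5
  endloop
 endfacet
 facet normal -0.060 -0.298 0.953
  outer loop
   vertex 1.0 2.0 3.5
   vertex 3.0 0.0 3.0
   vertex 1.5 3.5 4.0
  endloop
 endfacet
 facet normal -0.624 -0.707 0.333
  outer loop
   vertex 1.0 2.0 3.5
   vertex 0.5 1.5 1.5
   vertex 3.0 0.0 3.0
  endloop
 endfacet
 facet normal -0.943 0.236 0.236
  outer loop
   vertex 1.0 2.0 3.5
   vertex 1.5 3.5 4.0
   vertex 0.5 3.5 0.0
  endloop
 endfacet
 facet normal -0.967 0.153 0.204
  outer loop
   vertex 1.0 2.0 3.5
   vertex 0.5 3.5 0.0
   vertex 0.5 1.5 1.5
  endloop
 endfacet
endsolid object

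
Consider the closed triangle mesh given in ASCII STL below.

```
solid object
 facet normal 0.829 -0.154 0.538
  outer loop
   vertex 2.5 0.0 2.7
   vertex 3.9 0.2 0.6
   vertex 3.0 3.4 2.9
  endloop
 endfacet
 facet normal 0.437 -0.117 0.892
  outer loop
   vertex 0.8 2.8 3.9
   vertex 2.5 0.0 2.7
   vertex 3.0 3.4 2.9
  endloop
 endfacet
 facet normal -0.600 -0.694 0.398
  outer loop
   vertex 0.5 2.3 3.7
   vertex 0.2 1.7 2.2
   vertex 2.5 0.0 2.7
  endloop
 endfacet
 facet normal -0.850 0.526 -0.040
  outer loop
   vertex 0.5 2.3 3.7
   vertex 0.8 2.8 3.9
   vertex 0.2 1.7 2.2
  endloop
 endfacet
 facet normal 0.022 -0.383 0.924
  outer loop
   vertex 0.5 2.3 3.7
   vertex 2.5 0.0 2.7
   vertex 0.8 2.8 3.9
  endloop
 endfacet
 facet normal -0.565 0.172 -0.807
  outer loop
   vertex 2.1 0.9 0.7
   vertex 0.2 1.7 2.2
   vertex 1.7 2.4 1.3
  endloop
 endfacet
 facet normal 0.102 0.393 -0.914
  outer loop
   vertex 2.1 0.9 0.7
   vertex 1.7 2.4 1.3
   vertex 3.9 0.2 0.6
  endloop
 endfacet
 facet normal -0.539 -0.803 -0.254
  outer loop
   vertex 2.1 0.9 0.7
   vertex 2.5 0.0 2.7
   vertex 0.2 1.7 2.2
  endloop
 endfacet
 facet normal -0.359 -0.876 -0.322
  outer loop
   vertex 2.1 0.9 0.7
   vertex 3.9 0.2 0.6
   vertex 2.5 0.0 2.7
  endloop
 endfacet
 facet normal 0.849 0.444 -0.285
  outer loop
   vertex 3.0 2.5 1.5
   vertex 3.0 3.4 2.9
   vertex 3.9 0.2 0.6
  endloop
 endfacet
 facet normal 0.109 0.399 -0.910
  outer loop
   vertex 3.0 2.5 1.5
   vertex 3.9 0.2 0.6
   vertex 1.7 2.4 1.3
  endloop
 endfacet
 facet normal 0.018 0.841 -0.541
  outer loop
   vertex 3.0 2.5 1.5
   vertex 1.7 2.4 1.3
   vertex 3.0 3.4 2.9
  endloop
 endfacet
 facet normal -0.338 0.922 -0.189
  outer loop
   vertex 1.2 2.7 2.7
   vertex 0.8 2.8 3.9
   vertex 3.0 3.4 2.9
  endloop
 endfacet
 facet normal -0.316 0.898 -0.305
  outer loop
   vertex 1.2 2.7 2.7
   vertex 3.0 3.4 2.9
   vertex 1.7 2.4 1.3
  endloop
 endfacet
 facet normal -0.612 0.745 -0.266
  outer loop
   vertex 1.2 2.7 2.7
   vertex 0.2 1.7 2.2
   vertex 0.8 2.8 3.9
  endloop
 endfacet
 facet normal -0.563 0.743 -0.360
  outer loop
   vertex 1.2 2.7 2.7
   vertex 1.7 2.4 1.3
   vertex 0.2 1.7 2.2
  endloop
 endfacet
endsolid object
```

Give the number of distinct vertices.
10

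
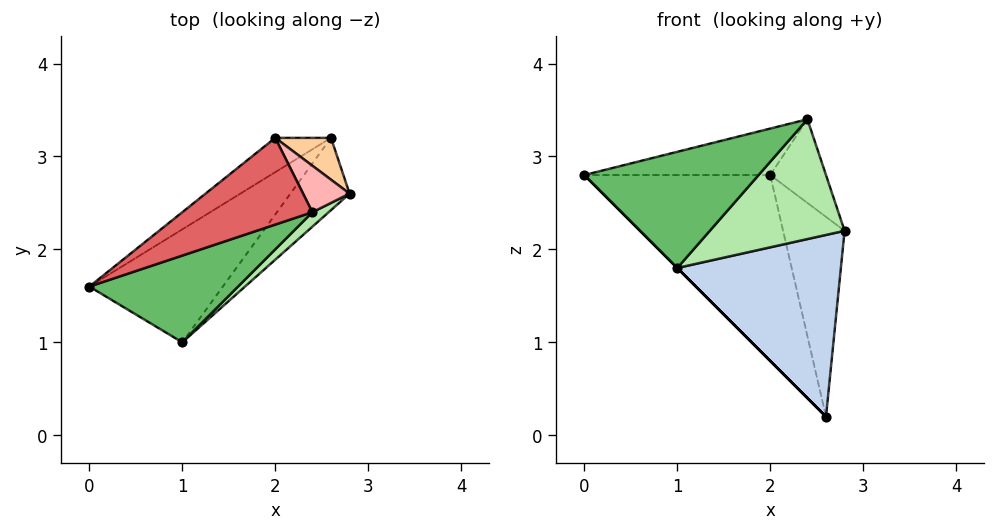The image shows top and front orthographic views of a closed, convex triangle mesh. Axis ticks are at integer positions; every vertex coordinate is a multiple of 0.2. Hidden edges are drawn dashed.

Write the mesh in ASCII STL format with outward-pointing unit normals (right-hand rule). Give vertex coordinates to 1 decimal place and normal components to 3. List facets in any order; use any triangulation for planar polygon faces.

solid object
 facet normal -0.707 0.000 -0.707
  outer loop
   vertex 2.6 3.2 0.2
   vertex 1.0 1.0 1.8
   vertex 0.0 1.6 2.8
  endloop
 endfacet
 facet normal 0.672 -0.688 -0.274
  outer loop
   vertex 2.6 3.2 0.2
   vertex 2.8 2.6 2.2
   vertex 1.0 1.0 1.8
  endloop
 endfacet
 facet normal -0.618 0.773 -0.143
  outer loop
   vertex 2.0 3.2 2.8
   vertex 2.6 3.2 0.2
   vertex 0.0 1.6 2.8
  endloop
 endfacet
 facet normal 0.664 0.732 0.153
  outer loop
   vertex 2.0 3.2 2.8
   vertex 2.8 2.6 2.2
   vertex 2.6 3.2 0.2
  endloop
 endfacet
 facet normal 0.117 -0.796 0.594
  outer loop
   vertex 2.4 2.4 3.4
   vertex 0.0 1.6 2.8
   vertex 1.0 1.0 1.8
  endloop
 endfacet
 facet normal 0.650 -0.754 0.091
  outer loop
   vertex 2.4 2.4 3.4
   vertex 1.0 1.0 1.8
   vertex 2.8 2.6 2.2
  endloop
 endfacet
 facet normal -0.353 0.442 0.825
  outer loop
   vertex 2.4 2.4 3.4
   vertex 2.0 3.2 2.8
   vertex 0.0 1.6 2.8
  endloop
 endfacet
 facet normal 0.714 0.612 0.340
  outer loop
   vertex 2.4 2.4 3.4
   vertex 2.8 2.6 2.2
   vertex 2.0 3.2 2.8
  endloop
 endfacet
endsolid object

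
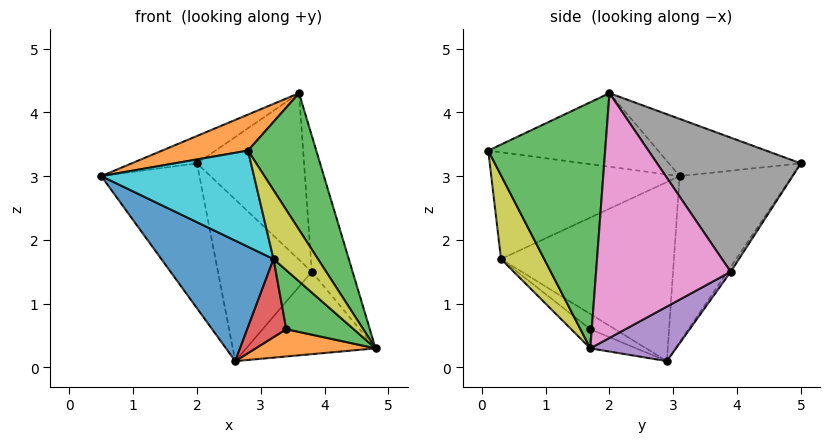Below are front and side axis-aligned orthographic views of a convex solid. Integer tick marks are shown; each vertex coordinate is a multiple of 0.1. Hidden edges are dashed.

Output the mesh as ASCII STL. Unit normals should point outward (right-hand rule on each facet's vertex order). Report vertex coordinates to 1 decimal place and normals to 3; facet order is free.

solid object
 facet normal -0.331 0.164 0.929
  outer loop
   vertex 3.6 2.0 4.3
   vertex 2.0 5.0 3.2
   vertex 0.5 3.1 3.0
  endloop
 endfacet
 facet normal -0.443 -0.224 0.868
  outer loop
   vertex 2.8 0.1 3.4
   vertex 3.6 2.0 4.3
   vertex 0.5 3.1 3.0
  endloop
 endfacet
 facet normal 0.828 -0.483 0.285
  outer loop
   vertex 2.8 0.1 3.4
   vertex 4.8 1.7 0.3
   vertex 3.6 2.0 4.3
  endloop
 endfacet
 facet normal -0.649 0.566 -0.509
  outer loop
   vertex 2.6 2.9 0.1
   vertex 0.5 3.1 3.0
   vertex 2.0 5.0 3.2
  endloop
 endfacet
 facet normal 0.377 0.570 -0.730
  outer loop
   vertex 3.8 3.9 1.5
   vertex 4.8 1.7 0.3
   vertex 2.6 2.9 0.1
  endloop
 endfacet
 facet normal -0.029 0.825 -0.564
  outer loop
   vertex 3.8 3.9 1.5
   vertex 2.6 2.9 0.1
   vertex 2.0 5.0 3.2
  endloop
 endfacet
 facet normal 0.925 0.281 0.256
  outer loop
   vertex 3.8 3.9 1.5
   vertex 3.6 2.0 4.3
   vertex 4.8 1.7 0.3
  endloop
 endfacet
 facet normal 0.728 0.542 0.420
  outer loop
   vertex 3.8 3.9 1.5
   vertex 2.0 5.0 3.2
   vertex 3.6 2.0 4.3
  endloop
 endfacet
 facet normal 0.695 -0.715 0.079
  outer loop
   vertex 3.2 0.3 1.7
   vertex 4.8 1.7 0.3
   vertex 2.8 0.1 3.4
  endloop
 endfacet
 facet normal -0.752 -0.610 -0.249
  outer loop
   vertex 3.2 0.3 1.7
   vertex 2.8 0.1 3.4
   vertex 0.5 3.1 3.0
  endloop
 endfacet
 facet normal -0.729 -0.473 -0.495
  outer loop
   vertex 3.2 0.3 1.7
   vertex 0.5 3.1 3.0
   vertex 2.6 2.9 0.1
  endloop
 endfacet
 facet normal -0.184 -0.480 -0.858
  outer loop
   vertex 3.4 1.7 0.6
   vertex 2.6 2.9 0.1
   vertex 4.8 1.7 0.3
  endloop
 endfacet
 facet normal -0.169 -0.594 -0.787
  outer loop
   vertex 3.4 1.7 0.6
   vertex 4.8 1.7 0.3
   vertex 3.2 0.3 1.7
  endloop
 endfacet
 facet normal -0.347 -0.548 -0.761
  outer loop
   vertex 3.4 1.7 0.6
   vertex 3.2 0.3 1.7
   vertex 2.6 2.9 0.1
  endloop
 endfacet
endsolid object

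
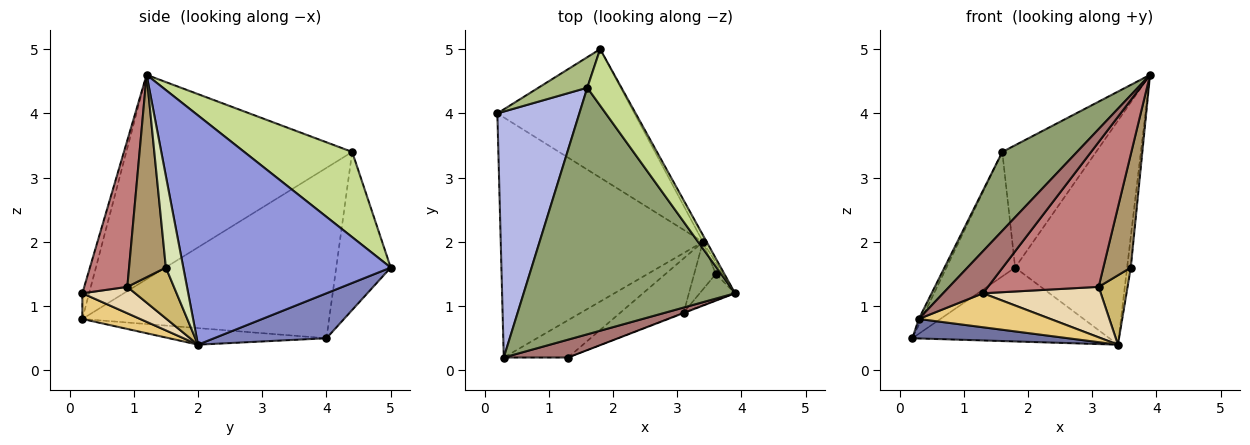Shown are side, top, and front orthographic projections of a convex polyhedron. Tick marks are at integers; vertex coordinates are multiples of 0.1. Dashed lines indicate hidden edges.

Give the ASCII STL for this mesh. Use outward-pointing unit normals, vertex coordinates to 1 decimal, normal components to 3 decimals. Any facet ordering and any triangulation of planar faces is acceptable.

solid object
 facet normal -0.081 -0.081 -0.993
  outer loop
   vertex 3.4 2.0 0.4
   vertex 0.3 0.2 0.8
   vertex 0.2 4.0 0.5
  endloop
 endfacet
 facet normal 0.274 0.479 -0.834
  outer loop
   vertex 1.8 5.0 1.6
   vertex 3.4 2.0 0.4
   vertex 0.2 4.0 0.5
  endloop
 endfacet
 facet normal 0.880 0.475 -0.014
  outer loop
   vertex 1.8 5.0 1.6
   vertex 3.9 1.2 4.6
   vertex 3.4 2.0 0.4
  endloop
 endfacet
 facet normal -0.901 0.011 0.434
  outer loop
   vertex 1.6 4.4 3.4
   vertex 0.2 4.0 0.5
   vertex 0.3 0.2 0.8
  endloop
 endfacet
 facet normal -0.677 -0.224 0.701
  outer loop
   vertex 1.6 4.4 3.4
   vertex 0.3 0.2 0.8
   vertex 3.9 1.2 4.6
  endloop
 endfacet
 facet normal -0.610 0.769 0.189
  outer loop
   vertex 1.6 4.4 3.4
   vertex 1.8 5.0 1.6
   vertex 0.2 4.0 0.5
  endloop
 endfacet
 facet normal 0.722 0.628 0.290
  outer loop
   vertex 1.6 4.4 3.4
   vertex 3.9 1.2 4.6
   vertex 1.8 5.0 1.6
  endloop
 endfacet
 facet normal 0.976 0.205 -0.077
  outer loop
   vertex 3.6 1.5 1.6
   vertex 3.4 2.0 0.4
   vertex 3.9 1.2 4.6
  endloop
 endfacet
 facet normal 0.794 -0.592 -0.139
  outer loop
   vertex 3.6 1.5 1.6
   vertex 3.9 1.2 4.6
   vertex 3.1 0.9 1.3
  endloop
 endfacet
 facet normal 0.799 -0.496 -0.340
  outer loop
   vertex 3.6 1.5 1.6
   vertex 3.1 0.9 1.3
   vertex 3.4 2.0 0.4
  endloop
 endfacet
 facet normal 0.284 -0.646 -0.709
  outer loop
   vertex 1.3 0.2 1.2
   vertex 0.3 0.2 0.8
   vertex 3.4 2.0 0.4
  endloop
 endfacet
 facet normal 0.292 -0.652 -0.699
  outer loop
   vertex 1.3 0.2 1.2
   vertex 3.4 2.0 0.4
   vertex 3.1 0.9 1.3
  endloop
 endfacet
 facet normal -0.154 -0.910 0.385
  outer loop
   vertex 1.3 0.2 1.2
   vertex 3.9 1.2 4.6
   vertex 0.3 0.2 0.8
  endloop
 endfacet
 facet normal 0.363 -0.932 -0.003
  outer loop
   vertex 1.3 0.2 1.2
   vertex 3.1 0.9 1.3
   vertex 3.9 1.2 4.6
  endloop
 endfacet
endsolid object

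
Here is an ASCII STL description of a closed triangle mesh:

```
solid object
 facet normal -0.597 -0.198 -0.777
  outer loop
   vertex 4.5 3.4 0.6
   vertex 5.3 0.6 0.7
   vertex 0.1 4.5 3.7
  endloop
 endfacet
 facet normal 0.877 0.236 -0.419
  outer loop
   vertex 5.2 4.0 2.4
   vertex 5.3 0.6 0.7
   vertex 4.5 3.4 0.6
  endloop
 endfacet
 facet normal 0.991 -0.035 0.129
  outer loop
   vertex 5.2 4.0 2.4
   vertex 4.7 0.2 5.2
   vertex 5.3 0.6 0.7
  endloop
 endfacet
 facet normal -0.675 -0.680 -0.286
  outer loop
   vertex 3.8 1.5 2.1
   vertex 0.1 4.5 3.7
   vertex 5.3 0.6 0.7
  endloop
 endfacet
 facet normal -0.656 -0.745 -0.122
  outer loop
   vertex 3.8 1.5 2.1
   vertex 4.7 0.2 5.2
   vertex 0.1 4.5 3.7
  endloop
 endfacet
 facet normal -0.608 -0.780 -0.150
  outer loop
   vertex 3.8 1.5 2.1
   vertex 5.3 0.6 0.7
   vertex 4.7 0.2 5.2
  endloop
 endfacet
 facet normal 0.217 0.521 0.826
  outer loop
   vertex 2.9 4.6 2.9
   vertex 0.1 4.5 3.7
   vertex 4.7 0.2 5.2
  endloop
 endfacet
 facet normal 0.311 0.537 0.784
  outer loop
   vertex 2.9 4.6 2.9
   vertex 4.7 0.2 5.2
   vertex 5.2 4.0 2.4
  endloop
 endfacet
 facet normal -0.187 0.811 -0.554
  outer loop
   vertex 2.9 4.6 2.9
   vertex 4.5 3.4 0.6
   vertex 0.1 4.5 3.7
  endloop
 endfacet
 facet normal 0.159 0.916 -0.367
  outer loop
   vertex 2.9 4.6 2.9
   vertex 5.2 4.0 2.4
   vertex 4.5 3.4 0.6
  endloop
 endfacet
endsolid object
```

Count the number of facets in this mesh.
10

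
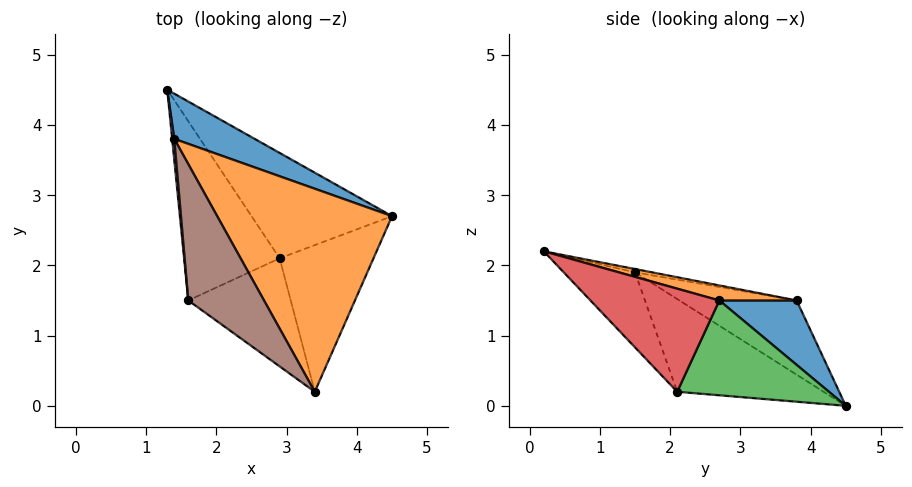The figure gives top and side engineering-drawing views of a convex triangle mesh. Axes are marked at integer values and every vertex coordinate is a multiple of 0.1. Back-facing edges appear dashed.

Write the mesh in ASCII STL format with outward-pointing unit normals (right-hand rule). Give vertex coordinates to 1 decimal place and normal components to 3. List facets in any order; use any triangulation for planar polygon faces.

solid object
 facet normal 0.309 0.870 0.385
  outer loop
   vertex 1.4 3.8 1.5
   vertex 4.5 2.7 1.5
   vertex 1.3 4.5 0.0
  endloop
 endfacet
 facet normal 0.083 0.235 0.969
  outer loop
   vertex 1.4 3.8 1.5
   vertex 3.4 0.2 2.2
   vertex 4.5 2.7 1.5
  endloop
 endfacet
 facet normal 0.535 0.291 -0.793
  outer loop
   vertex 2.9 2.1 0.2
   vertex 1.3 4.5 0.0
   vertex 4.5 2.7 1.5
  endloop
 endfacet
 facet normal 0.658 -0.457 -0.599
  outer loop
   vertex 2.9 2.1 0.2
   vertex 4.5 2.7 1.5
   vertex 3.4 0.2 2.2
  endloop
 endfacet
 facet normal -0.996 -0.082 0.028
  outer loop
   vertex 1.6 1.5 1.9
   vertex 1.4 3.8 1.5
   vertex 1.3 4.5 0.0
  endloop
 endfacet
 facet normal -0.043 0.168 0.985
  outer loop
   vertex 1.6 1.5 1.9
   vertex 3.4 0.2 2.2
   vertex 1.4 3.8 1.5
  endloop
 endfacet
 facet normal -0.617 -0.464 -0.636
  outer loop
   vertex 1.6 1.5 1.9
   vertex 1.3 4.5 0.0
   vertex 2.9 2.1 0.2
  endloop
 endfacet
 facet normal -0.417 -0.709 -0.569
  outer loop
   vertex 1.6 1.5 1.9
   vertex 2.9 2.1 0.2
   vertex 3.4 0.2 2.2
  endloop
 endfacet
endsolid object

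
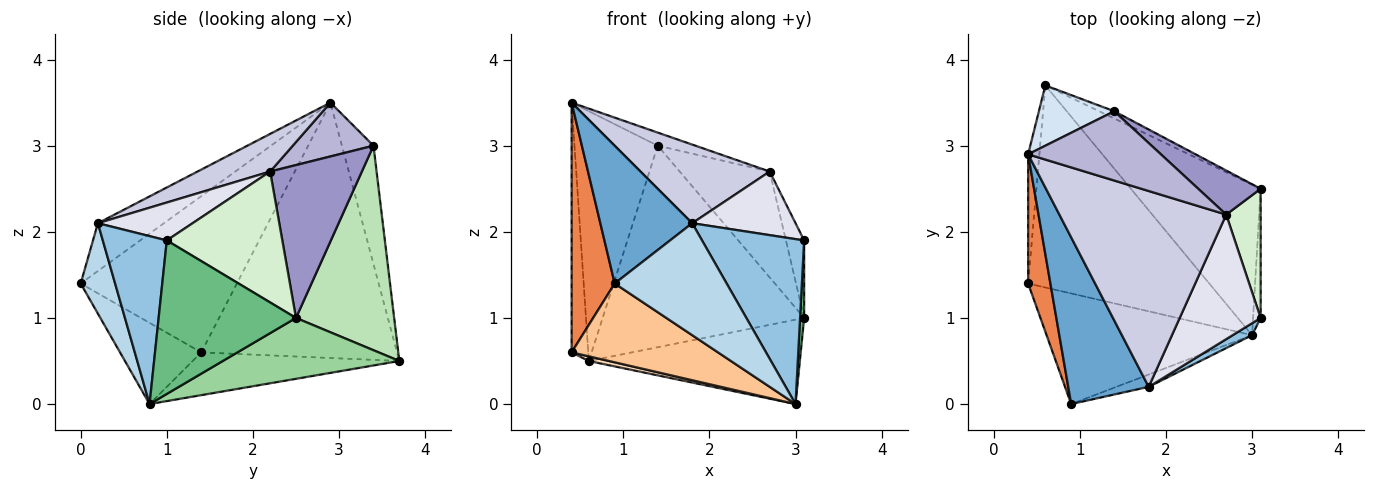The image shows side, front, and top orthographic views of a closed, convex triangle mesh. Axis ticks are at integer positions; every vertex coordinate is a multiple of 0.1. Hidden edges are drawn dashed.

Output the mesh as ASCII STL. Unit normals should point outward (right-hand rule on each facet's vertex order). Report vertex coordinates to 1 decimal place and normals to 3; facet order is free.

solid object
 facet normal -0.416 -0.579 0.701
  outer loop
   vertex 1.8 0.2 2.1
   vertex 0.4 2.9 3.5
   vertex 0.9 0.0 1.4
  endloop
 endfacet
 facet normal 0.530 -0.846 0.061
  outer loop
   vertex 1.8 0.2 2.1
   vertex 3.0 0.8 0.0
   vertex 3.1 1.0 1.9
  endloop
 endfacet
 facet normal 0.292 -0.951 -0.104
  outer loop
   vertex 1.8 0.2 2.1
   vertex 0.9 0.0 1.4
   vertex 3.0 0.8 0.0
  endloop
 endfacet
 facet normal -0.346 0.912 0.220
  outer loop
   vertex 1.4 3.4 3.0
   vertex 0.6 3.7 0.5
   vertex 0.4 2.9 3.5
  endloop
 endfacet
 facet normal -0.955 -0.263 0.136
  outer loop
   vertex 0.4 1.4 0.6
   vertex 0.9 0.0 1.4
   vertex 0.4 2.9 3.5
  endloop
 endfacet
 facet normal -0.995 0.085 -0.044
  outer loop
   vertex 0.4 1.4 0.6
   vertex 0.4 2.9 3.5
   vertex 0.6 3.7 0.5
  endloop
 endfacet
 facet normal -0.306 -0.552 -0.775
  outer loop
   vertex 0.4 1.4 0.6
   vertex 3.0 0.8 0.0
   vertex 0.9 0.0 1.4
  endloop
 endfacet
 facet normal -0.230 -0.022 -0.973
  outer loop
   vertex 0.4 1.4 0.6
   vertex 0.6 3.7 0.5
   vertex 3.0 0.8 0.0
  endloop
 endfacet
 facet normal 0.998 -0.030 -0.049
  outer loop
   vertex 3.1 2.5 1.0
   vertex 3.1 1.0 1.9
   vertex 3.0 0.8 0.0
  endloop
 endfacet
 facet normal 0.379 0.453 -0.807
  outer loop
   vertex 3.1 2.5 1.0
   vertex 3.0 0.8 0.0
   vertex 0.6 3.7 0.5
  endloop
 endfacet
 facet normal 0.438 0.899 -0.032
  outer loop
   vertex 3.1 2.5 1.0
   vertex 0.6 3.7 0.5
   vertex 1.4 3.4 3.0
  endloop
 endfacet
 facet normal 0.956 0.151 0.252
  outer loop
   vertex 2.7 2.2 2.7
   vertex 3.1 1.0 1.9
   vertex 3.1 2.5 1.0
  endloop
 endfacet
 facet normal 0.685 0.672 0.280
  outer loop
   vertex 2.7 2.2 2.7
   vertex 3.1 2.5 1.0
   vertex 1.4 3.4 3.0
  endloop
 endfacet
 facet normal 0.370 0.173 0.913
  outer loop
   vertex 2.7 2.2 2.7
   vertex 1.4 3.4 3.0
   vertex 0.4 2.9 3.5
  endloop
 endfacet
 facet normal 0.205 -0.365 0.908
  outer loop
   vertex 2.7 2.2 2.7
   vertex 0.4 2.9 3.5
   vertex 1.8 0.2 2.1
  endloop
 endfacet
 facet normal 0.385 -0.420 0.822
  outer loop
   vertex 2.7 2.2 2.7
   vertex 1.8 0.2 2.1
   vertex 3.1 1.0 1.9
  endloop
 endfacet
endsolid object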